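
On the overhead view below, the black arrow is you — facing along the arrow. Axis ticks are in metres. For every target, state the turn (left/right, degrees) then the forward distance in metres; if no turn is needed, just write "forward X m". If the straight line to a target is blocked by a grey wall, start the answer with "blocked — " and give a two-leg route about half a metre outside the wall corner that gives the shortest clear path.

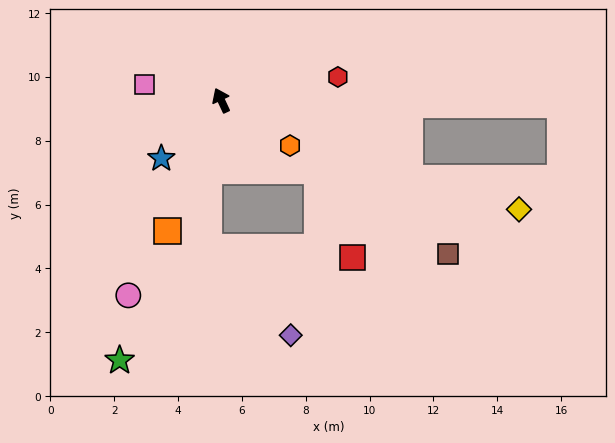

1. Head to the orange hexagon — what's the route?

turn right 148°, forward 2.6 m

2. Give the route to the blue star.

turn left 109°, forward 2.6 m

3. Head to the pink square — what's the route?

turn left 53°, forward 2.4 m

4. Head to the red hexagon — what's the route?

turn right 104°, forward 3.7 m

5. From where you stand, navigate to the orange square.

turn left 133°, forward 4.4 m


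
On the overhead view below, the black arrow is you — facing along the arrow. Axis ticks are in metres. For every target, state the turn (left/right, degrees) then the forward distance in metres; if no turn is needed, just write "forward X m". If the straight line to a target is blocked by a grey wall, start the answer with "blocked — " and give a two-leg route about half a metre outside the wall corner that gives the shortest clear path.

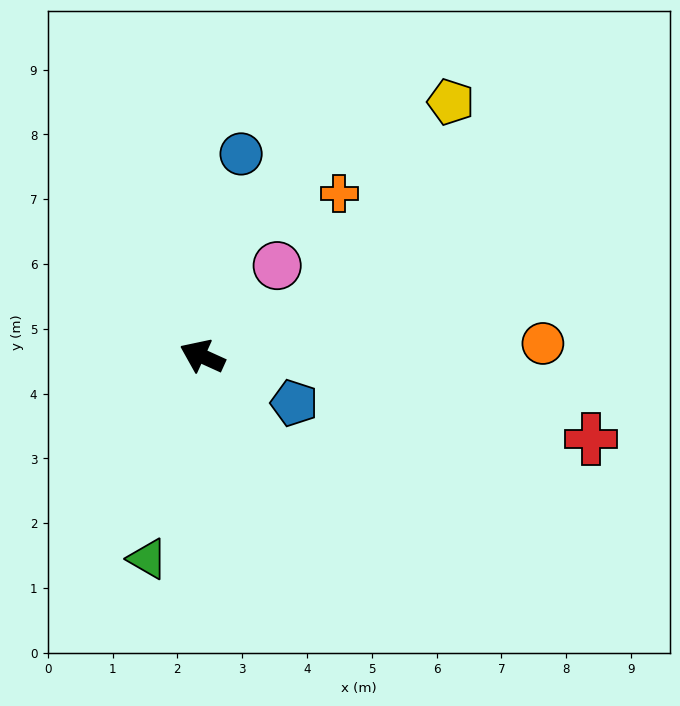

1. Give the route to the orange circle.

turn right 153°, forward 5.3 m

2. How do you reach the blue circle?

turn right 76°, forward 3.2 m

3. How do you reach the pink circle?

turn right 105°, forward 1.8 m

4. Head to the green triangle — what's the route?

turn left 99°, forward 3.2 m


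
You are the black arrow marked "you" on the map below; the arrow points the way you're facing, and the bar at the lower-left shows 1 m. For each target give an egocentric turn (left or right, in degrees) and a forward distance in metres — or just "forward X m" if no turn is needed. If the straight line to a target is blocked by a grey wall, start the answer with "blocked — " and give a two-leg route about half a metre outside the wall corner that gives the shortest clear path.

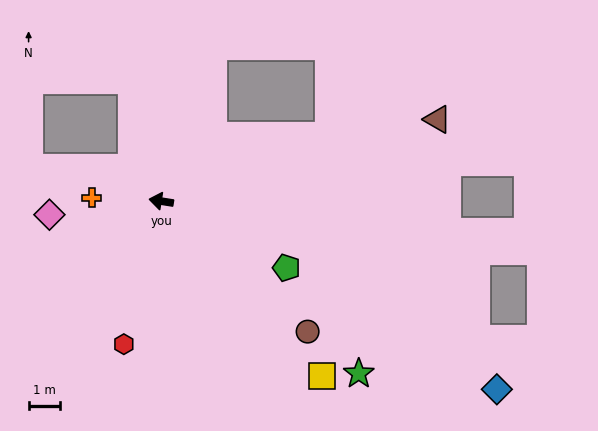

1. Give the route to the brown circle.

turn left 147°, forward 6.2 m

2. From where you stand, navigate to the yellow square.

turn left 142°, forward 7.5 m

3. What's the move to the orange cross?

turn left 6°, forward 2.2 m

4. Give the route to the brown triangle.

turn right 154°, forward 9.0 m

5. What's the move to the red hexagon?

turn left 84°, forward 4.6 m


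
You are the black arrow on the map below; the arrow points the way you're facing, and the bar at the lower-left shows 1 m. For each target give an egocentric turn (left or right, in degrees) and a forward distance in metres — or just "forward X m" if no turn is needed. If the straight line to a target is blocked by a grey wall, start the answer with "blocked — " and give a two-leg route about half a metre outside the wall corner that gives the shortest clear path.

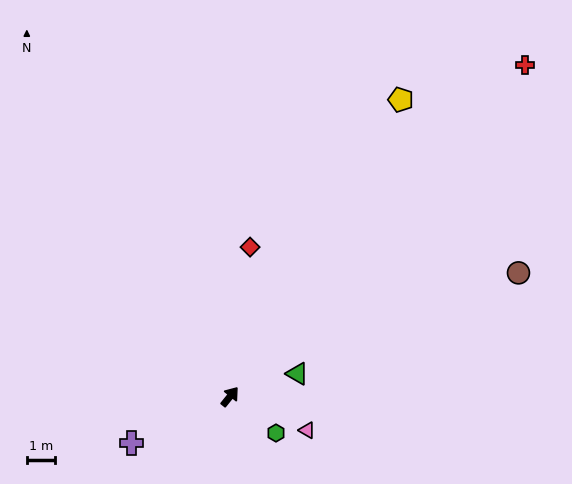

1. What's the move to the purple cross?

turn left 154°, forward 3.9 m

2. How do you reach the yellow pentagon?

turn left 9°, forward 12.3 m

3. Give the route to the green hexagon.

turn right 90°, forward 2.1 m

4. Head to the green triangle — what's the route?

turn right 32°, forward 2.5 m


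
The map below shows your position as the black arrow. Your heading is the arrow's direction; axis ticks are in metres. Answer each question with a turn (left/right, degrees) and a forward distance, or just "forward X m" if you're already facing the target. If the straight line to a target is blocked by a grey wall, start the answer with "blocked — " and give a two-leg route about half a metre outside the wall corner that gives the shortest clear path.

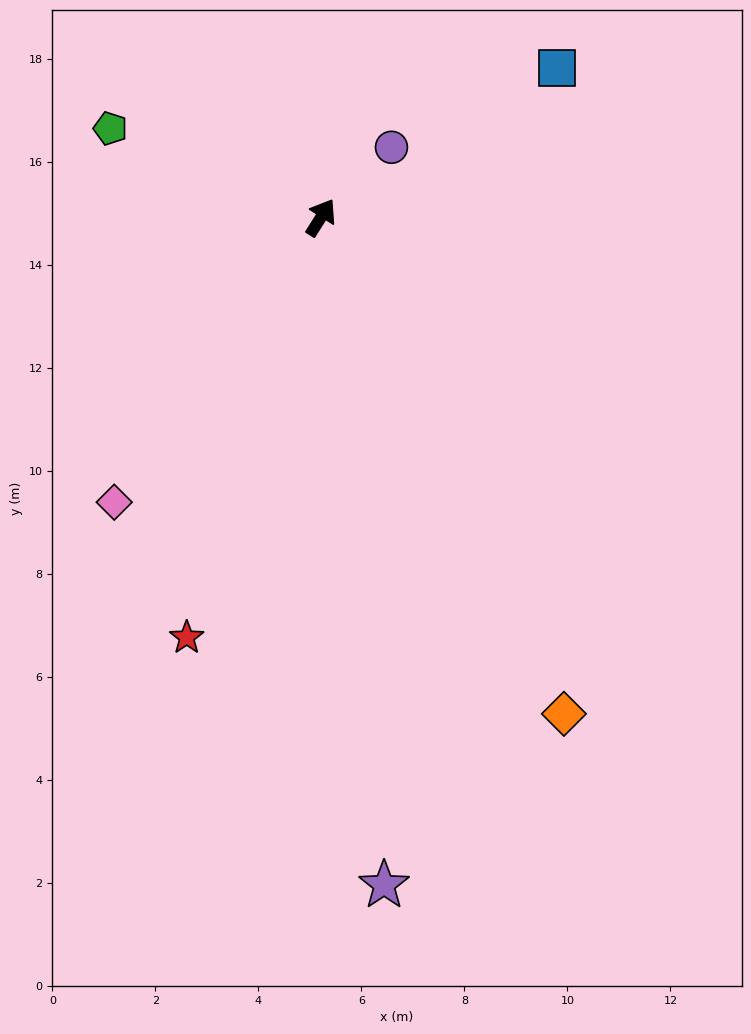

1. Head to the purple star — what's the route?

turn right 142°, forward 13.0 m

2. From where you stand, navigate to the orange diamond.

turn right 122°, forward 10.7 m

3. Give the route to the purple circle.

turn right 13°, forward 1.9 m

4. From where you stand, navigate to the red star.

turn right 165°, forward 8.6 m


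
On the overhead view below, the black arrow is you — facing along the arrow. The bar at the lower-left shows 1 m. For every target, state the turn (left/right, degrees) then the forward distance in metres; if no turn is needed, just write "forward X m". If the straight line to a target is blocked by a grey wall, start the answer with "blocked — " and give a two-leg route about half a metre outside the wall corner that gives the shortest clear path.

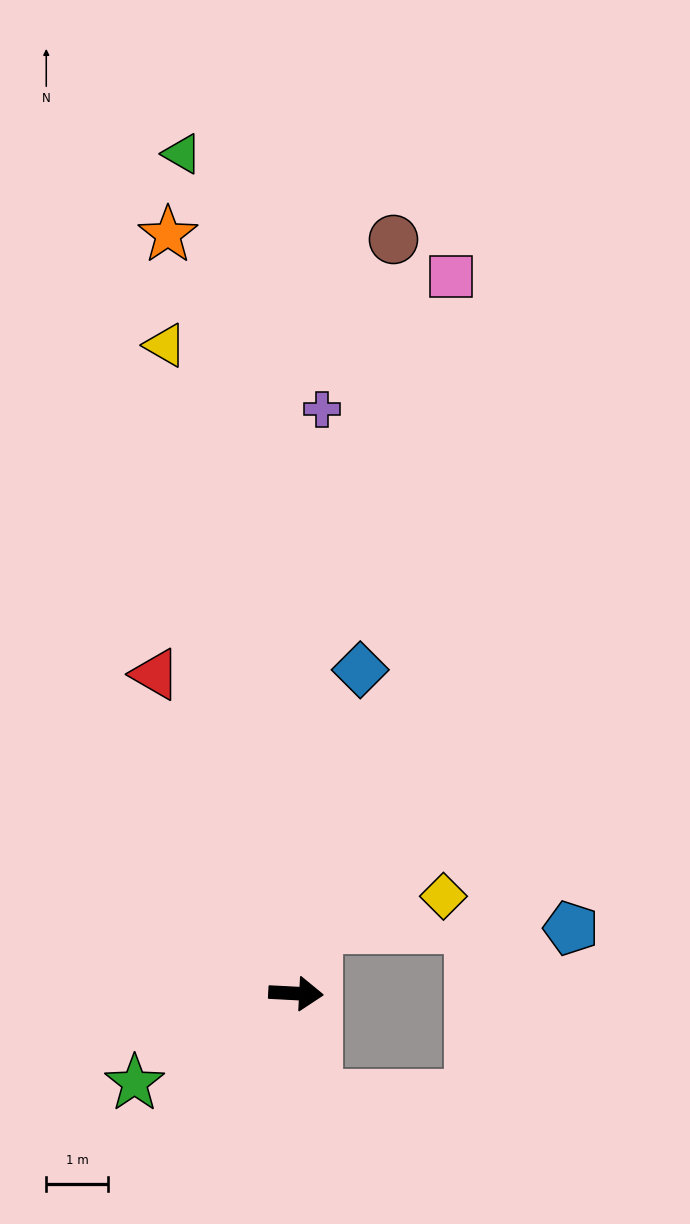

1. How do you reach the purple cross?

turn left 90°, forward 9.5 m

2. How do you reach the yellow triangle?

turn left 104°, forward 10.8 m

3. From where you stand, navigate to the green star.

turn right 148°, forward 3.0 m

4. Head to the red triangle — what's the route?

turn left 117°, forward 5.7 m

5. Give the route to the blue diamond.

turn left 82°, forward 5.4 m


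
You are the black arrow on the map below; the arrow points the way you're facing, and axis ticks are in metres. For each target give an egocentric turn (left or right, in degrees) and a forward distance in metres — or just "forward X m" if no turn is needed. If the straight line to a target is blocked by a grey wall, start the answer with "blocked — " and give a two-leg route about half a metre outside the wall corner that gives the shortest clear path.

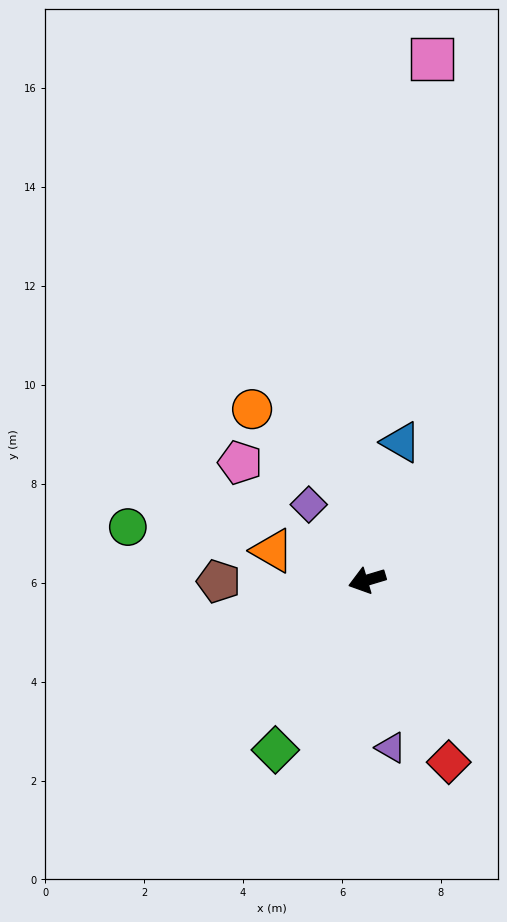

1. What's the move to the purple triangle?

turn left 81°, forward 3.4 m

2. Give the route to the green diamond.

turn left 45°, forward 3.9 m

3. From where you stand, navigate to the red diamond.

turn left 98°, forward 4.0 m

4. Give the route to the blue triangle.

turn right 120°, forward 2.9 m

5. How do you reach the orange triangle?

turn right 34°, forward 2.0 m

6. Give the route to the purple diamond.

turn right 69°, forward 1.9 m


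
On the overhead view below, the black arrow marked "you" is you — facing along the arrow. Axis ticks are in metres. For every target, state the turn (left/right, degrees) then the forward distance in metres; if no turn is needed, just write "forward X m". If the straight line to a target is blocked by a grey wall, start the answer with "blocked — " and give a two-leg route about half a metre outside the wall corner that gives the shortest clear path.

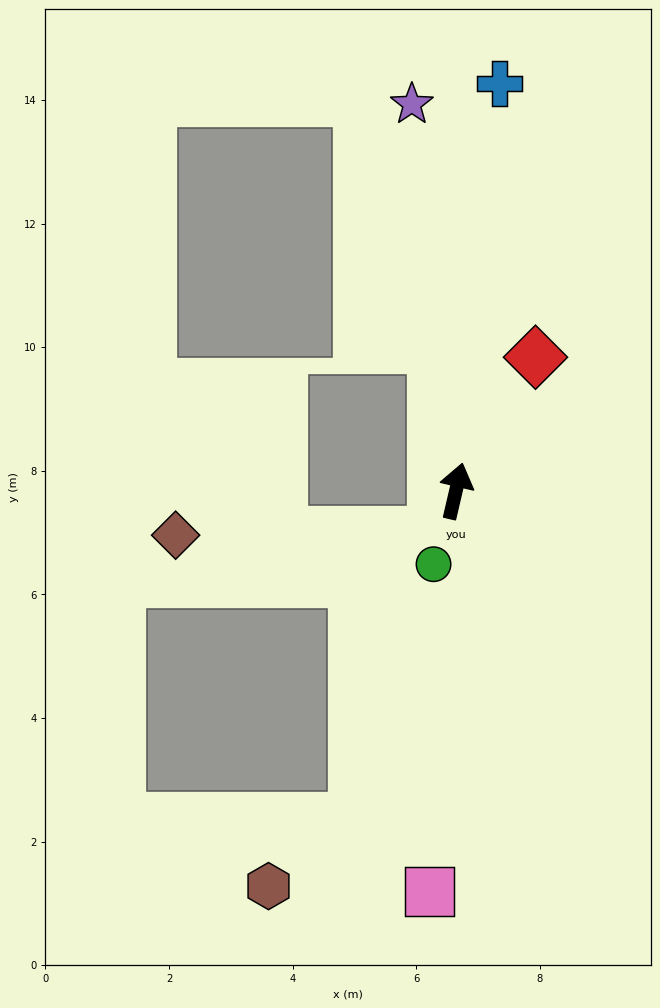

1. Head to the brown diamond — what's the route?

blocked — turn left 165°, forward 0.8 m, then turn right 61°, forward 4.2 m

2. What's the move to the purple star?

turn left 20°, forward 6.3 m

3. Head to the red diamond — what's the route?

turn right 18°, forward 2.5 m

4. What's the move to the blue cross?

turn left 7°, forward 6.6 m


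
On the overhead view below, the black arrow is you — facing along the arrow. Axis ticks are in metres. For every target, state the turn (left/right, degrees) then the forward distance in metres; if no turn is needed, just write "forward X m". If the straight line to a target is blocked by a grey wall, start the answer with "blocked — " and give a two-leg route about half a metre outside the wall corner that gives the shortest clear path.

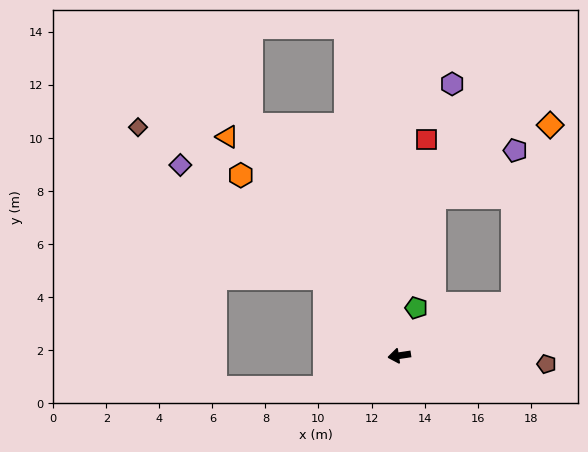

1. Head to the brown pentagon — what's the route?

turn left 168°, forward 5.6 m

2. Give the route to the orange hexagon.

turn right 57°, forward 9.1 m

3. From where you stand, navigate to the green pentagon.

turn right 118°, forward 1.9 m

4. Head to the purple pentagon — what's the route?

blocked — turn right 163°, forward 4.7 m, then turn left 63°, forward 5.8 m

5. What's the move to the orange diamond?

blocked — turn right 163°, forward 4.7 m, then turn left 52°, forward 6.9 m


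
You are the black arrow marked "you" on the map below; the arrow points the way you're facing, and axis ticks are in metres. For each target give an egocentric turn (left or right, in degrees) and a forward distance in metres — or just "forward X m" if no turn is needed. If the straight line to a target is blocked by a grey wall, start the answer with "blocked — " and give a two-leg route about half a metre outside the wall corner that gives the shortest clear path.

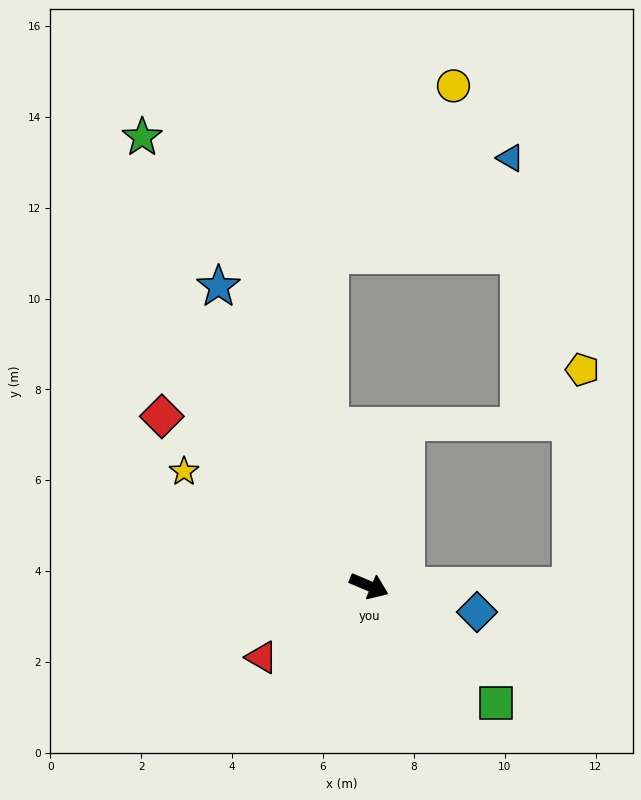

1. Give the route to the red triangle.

turn right 123°, forward 2.8 m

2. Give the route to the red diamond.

turn left 164°, forward 5.9 m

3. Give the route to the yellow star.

turn left 171°, forward 4.8 m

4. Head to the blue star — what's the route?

turn left 140°, forward 7.4 m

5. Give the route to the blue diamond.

turn left 9°, forward 2.4 m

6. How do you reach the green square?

turn right 20°, forward 3.8 m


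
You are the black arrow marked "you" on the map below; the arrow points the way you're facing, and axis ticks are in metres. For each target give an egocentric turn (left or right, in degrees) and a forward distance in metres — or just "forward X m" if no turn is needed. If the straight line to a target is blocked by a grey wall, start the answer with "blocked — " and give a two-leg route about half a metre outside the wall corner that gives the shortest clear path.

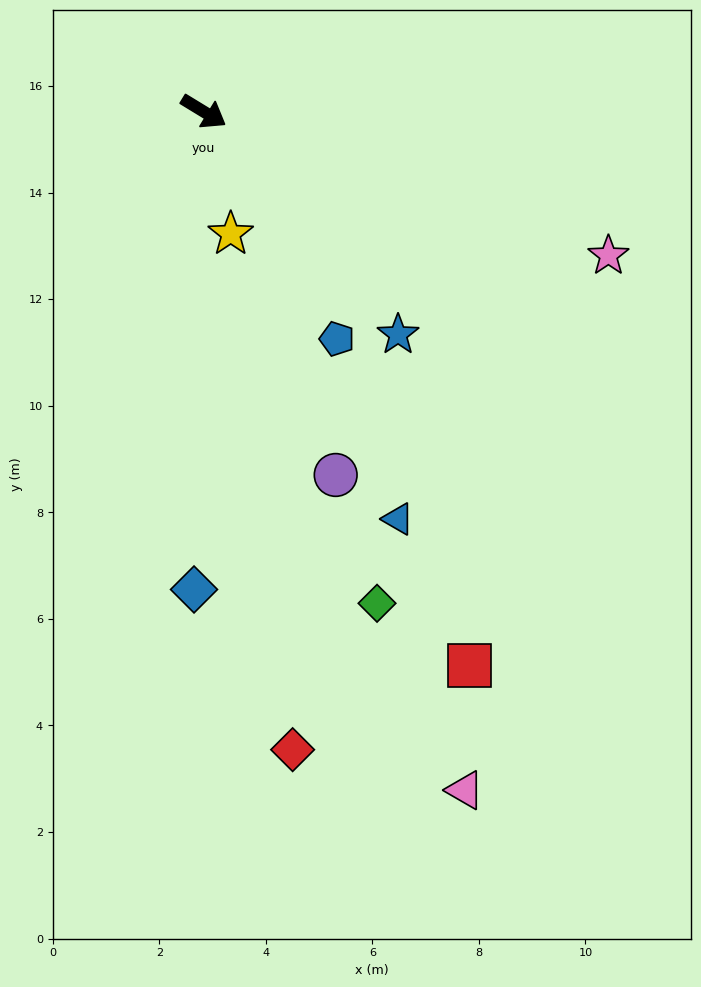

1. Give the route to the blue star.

turn right 18°, forward 5.6 m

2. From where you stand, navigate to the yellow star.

turn right 46°, forward 2.4 m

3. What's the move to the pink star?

turn left 12°, forward 8.1 m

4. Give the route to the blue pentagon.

turn right 28°, forward 4.9 m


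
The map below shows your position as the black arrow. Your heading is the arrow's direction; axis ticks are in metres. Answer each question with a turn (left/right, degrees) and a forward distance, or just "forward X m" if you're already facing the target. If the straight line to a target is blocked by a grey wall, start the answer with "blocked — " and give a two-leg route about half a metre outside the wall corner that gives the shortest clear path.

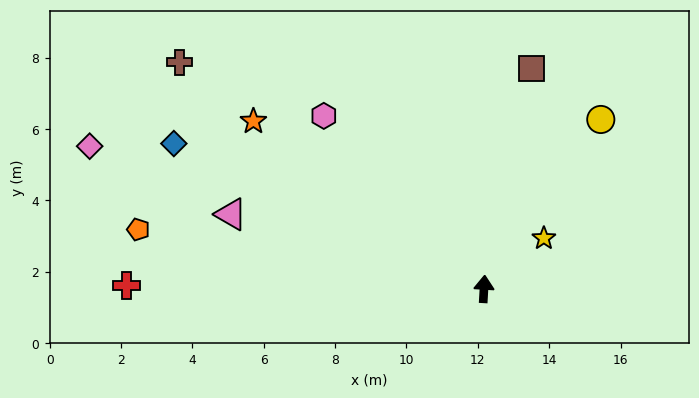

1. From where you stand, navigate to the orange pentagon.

turn left 84°, forward 9.8 m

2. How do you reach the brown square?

turn right 9°, forward 6.3 m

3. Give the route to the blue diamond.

turn left 68°, forward 9.6 m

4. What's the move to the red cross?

turn left 93°, forward 10.0 m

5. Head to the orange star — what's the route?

turn left 57°, forward 8.0 m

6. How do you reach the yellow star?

turn right 47°, forward 2.2 m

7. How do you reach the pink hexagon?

turn left 46°, forward 6.6 m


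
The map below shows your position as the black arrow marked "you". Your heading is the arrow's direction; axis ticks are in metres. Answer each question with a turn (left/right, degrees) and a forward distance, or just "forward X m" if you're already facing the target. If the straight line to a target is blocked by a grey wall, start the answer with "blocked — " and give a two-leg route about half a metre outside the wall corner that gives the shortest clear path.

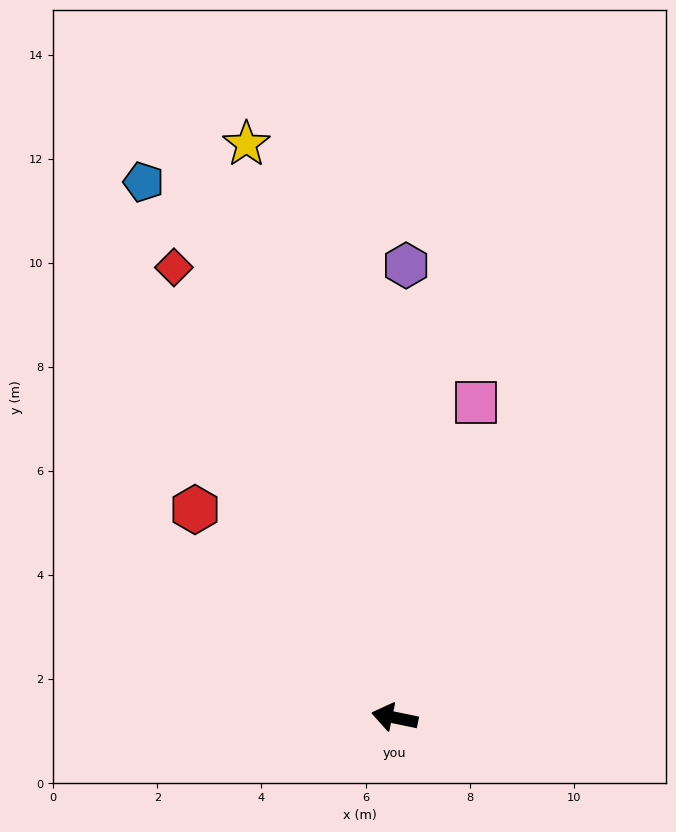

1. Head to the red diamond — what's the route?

turn right 52°, forward 9.6 m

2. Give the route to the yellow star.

turn right 64°, forward 11.4 m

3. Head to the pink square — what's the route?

turn right 93°, forward 6.2 m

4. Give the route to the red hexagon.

turn right 35°, forward 5.5 m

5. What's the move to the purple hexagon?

turn right 80°, forward 8.7 m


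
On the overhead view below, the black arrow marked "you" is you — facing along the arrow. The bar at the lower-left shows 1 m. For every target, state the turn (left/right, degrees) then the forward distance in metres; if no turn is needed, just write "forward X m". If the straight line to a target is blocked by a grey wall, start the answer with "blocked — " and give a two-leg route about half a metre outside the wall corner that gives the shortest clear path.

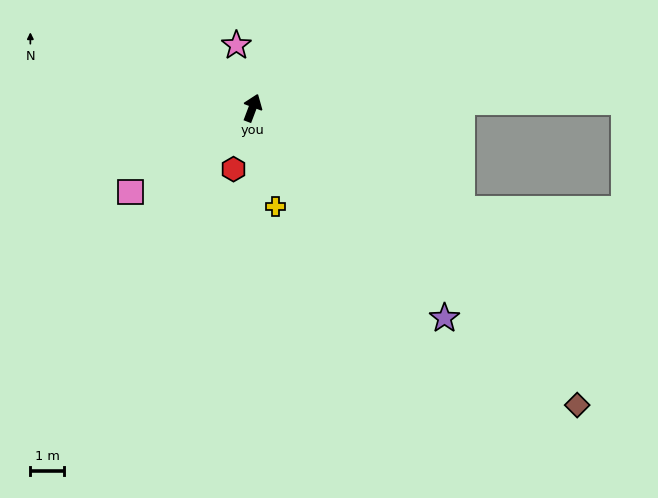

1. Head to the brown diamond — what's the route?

turn right 112°, forward 13.2 m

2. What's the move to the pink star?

turn left 35°, forward 1.9 m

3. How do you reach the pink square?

turn left 145°, forward 4.4 m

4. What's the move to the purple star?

turn right 117°, forward 8.5 m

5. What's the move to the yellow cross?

turn right 146°, forward 3.0 m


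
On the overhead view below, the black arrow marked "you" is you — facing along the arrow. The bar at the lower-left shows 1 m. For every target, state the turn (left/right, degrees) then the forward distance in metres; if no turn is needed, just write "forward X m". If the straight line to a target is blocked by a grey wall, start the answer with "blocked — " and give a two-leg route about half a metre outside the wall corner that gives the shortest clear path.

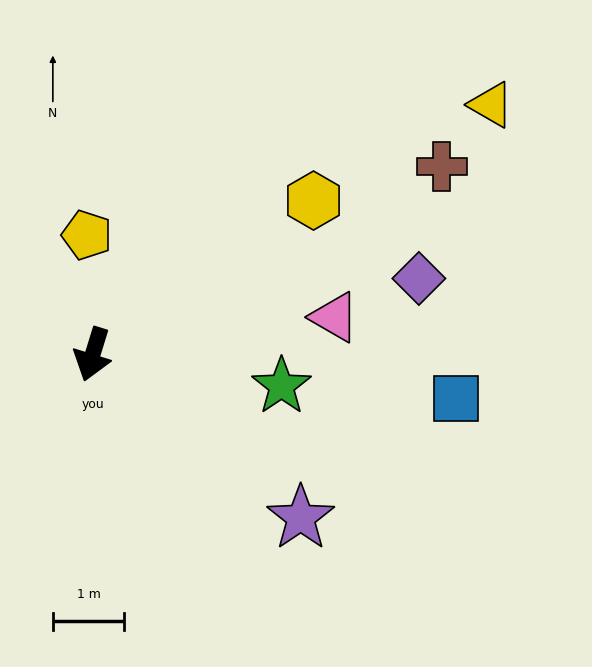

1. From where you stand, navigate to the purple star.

turn left 69°, forward 3.7 m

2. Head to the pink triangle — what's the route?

turn left 116°, forward 3.4 m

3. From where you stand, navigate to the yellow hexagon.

turn left 142°, forward 3.8 m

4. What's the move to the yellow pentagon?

turn right 160°, forward 1.7 m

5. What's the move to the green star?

turn left 98°, forward 2.7 m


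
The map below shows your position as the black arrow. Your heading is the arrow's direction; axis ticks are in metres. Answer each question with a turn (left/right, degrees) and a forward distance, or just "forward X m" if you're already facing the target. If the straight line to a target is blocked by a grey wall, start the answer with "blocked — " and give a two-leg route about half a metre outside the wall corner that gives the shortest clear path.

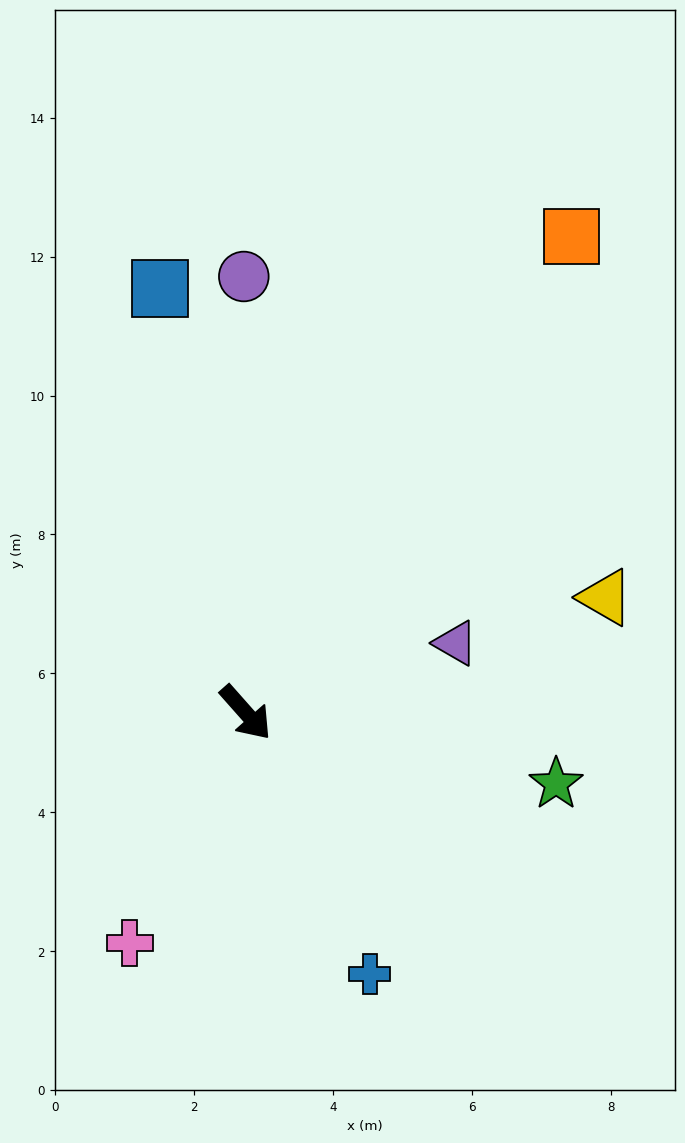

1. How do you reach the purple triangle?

turn left 67°, forward 3.2 m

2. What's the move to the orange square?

turn left 104°, forward 8.3 m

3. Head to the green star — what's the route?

turn left 36°, forward 4.6 m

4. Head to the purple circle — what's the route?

turn left 139°, forward 6.3 m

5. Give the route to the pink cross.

turn right 68°, forward 3.7 m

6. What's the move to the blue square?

turn left 150°, forward 6.2 m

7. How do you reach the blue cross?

turn right 16°, forward 4.2 m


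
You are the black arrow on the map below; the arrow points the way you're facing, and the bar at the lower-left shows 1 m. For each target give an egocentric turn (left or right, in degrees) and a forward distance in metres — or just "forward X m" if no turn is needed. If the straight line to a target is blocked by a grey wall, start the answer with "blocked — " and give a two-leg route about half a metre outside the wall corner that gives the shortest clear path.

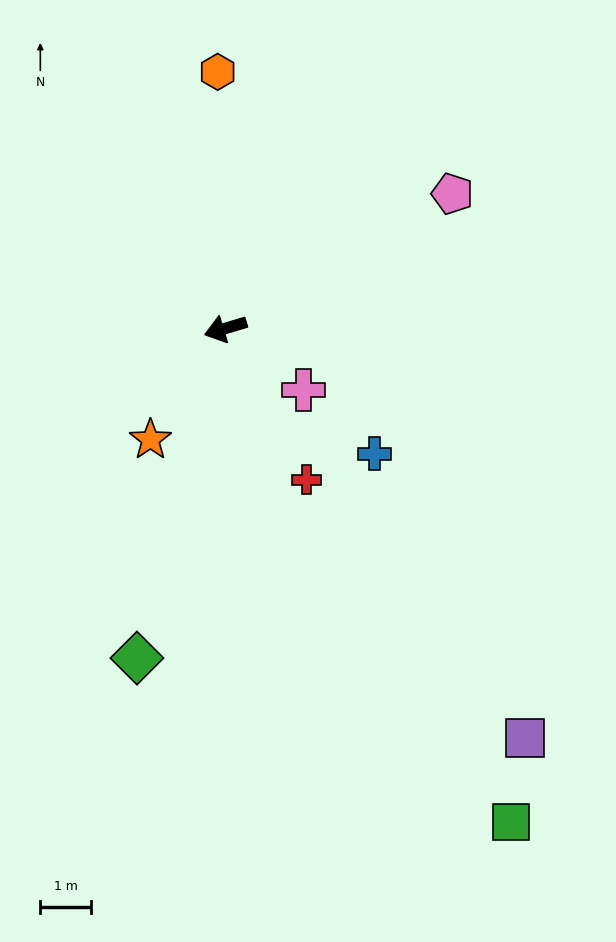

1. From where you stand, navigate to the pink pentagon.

turn right 166°, forward 5.2 m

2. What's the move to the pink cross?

turn left 125°, forward 2.0 m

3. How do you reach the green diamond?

turn left 58°, forward 6.7 m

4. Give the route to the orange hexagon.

turn right 105°, forward 5.1 m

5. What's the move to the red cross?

turn left 101°, forward 3.4 m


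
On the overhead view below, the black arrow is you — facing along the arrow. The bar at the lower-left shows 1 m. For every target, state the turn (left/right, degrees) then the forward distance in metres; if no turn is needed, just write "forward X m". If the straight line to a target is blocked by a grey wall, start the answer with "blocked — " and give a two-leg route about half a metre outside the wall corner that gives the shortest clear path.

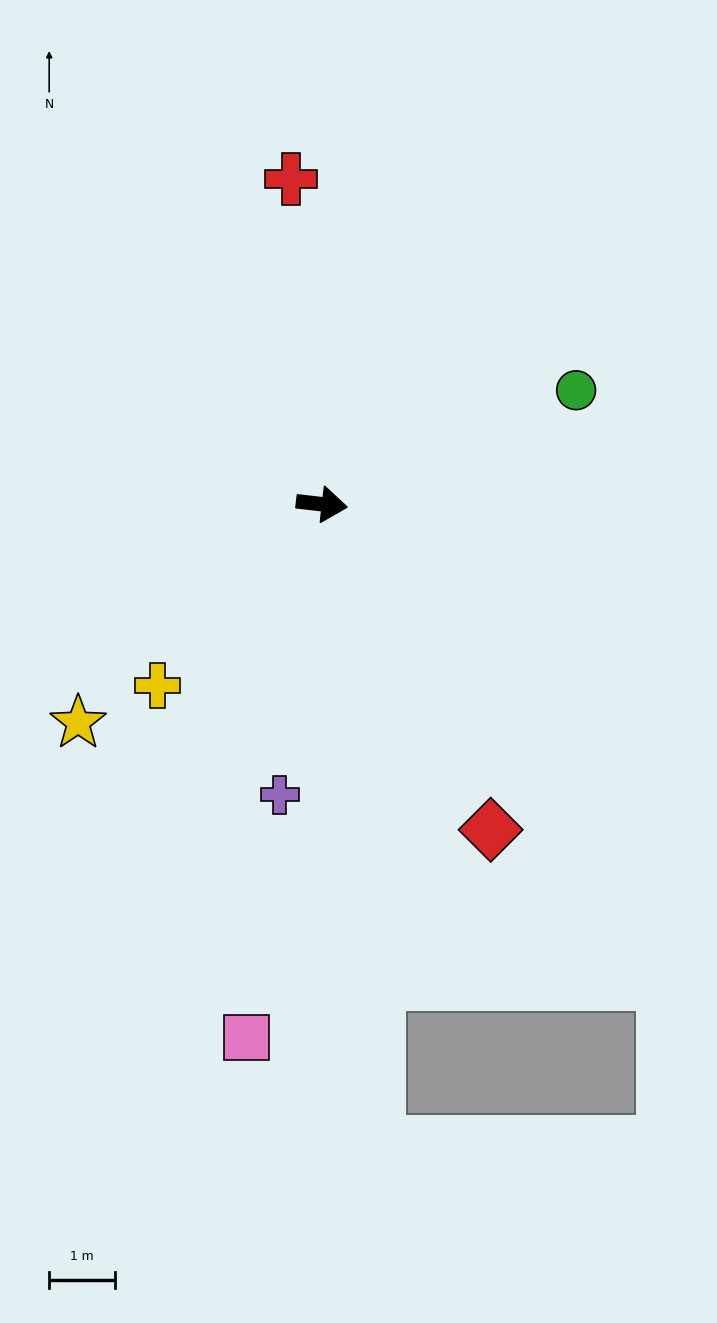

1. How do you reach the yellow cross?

turn right 126°, forward 3.7 m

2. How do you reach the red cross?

turn left 102°, forward 5.0 m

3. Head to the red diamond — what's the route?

turn right 56°, forward 5.6 m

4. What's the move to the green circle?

turn left 31°, forward 4.2 m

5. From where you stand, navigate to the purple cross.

turn right 92°, forward 4.5 m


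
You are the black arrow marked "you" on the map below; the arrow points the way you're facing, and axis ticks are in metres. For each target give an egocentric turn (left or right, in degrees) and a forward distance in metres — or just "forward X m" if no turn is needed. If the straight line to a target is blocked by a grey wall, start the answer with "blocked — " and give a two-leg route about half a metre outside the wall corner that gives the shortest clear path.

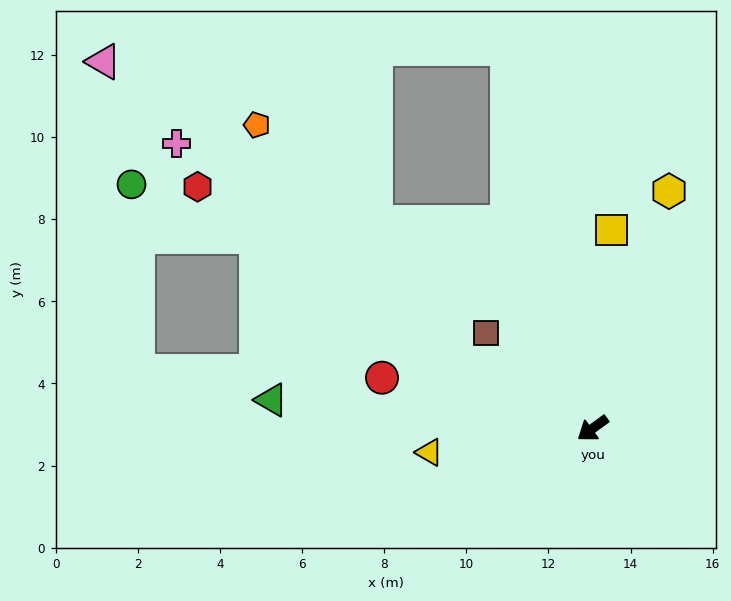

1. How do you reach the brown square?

turn right 78°, forward 3.5 m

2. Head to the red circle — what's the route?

turn right 49°, forward 5.3 m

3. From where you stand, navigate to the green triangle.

turn right 41°, forward 7.9 m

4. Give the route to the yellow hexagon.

turn right 144°, forward 6.1 m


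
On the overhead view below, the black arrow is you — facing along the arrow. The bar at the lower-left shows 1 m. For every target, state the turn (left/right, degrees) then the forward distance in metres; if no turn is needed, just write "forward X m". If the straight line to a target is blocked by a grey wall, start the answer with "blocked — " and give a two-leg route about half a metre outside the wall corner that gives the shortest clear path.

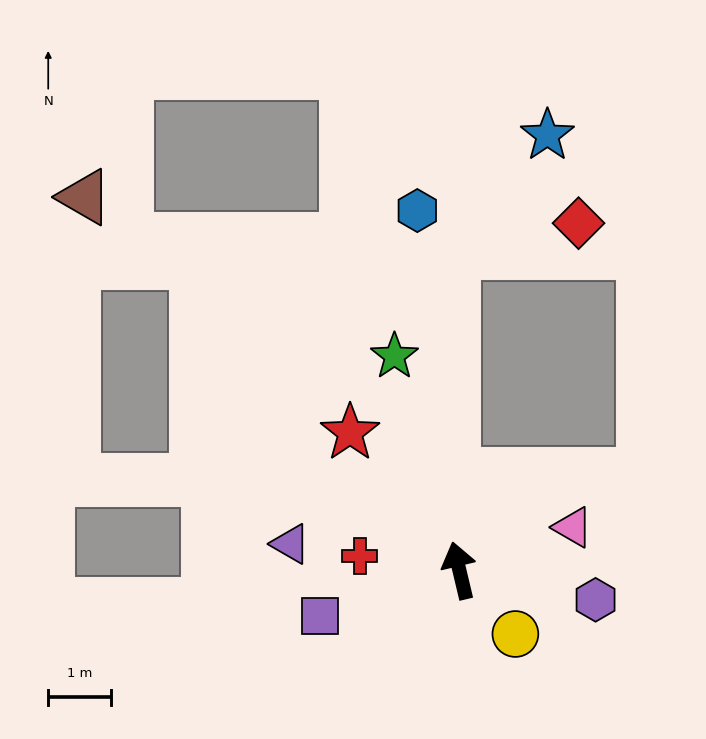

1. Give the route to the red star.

turn left 25°, forward 2.8 m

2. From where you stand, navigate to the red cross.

turn left 68°, forward 1.6 m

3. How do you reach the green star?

turn left 3°, forward 3.6 m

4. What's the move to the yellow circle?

turn right 152°, forward 1.3 m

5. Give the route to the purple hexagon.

turn right 116°, forward 2.2 m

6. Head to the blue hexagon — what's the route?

turn right 7°, forward 5.8 m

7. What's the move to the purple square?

turn left 95°, forward 2.3 m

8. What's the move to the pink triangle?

turn right 83°, forward 1.9 m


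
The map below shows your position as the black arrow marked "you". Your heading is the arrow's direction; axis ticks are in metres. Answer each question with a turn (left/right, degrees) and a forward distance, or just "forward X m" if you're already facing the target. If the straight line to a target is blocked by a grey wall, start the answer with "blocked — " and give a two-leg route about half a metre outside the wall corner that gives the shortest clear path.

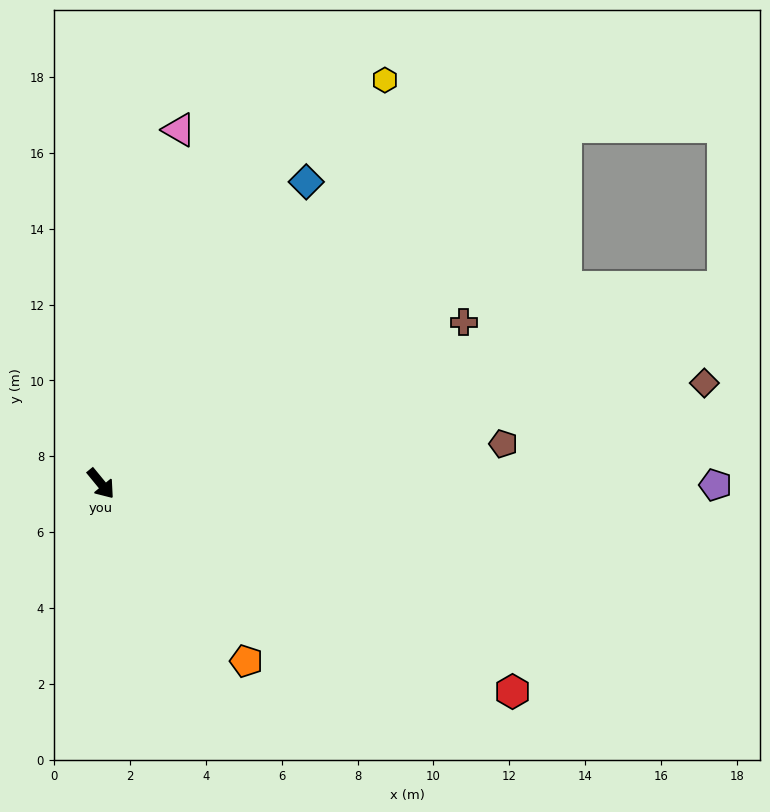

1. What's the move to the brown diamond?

turn left 60°, forward 16.1 m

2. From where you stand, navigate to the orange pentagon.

forward 6.0 m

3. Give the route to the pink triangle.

turn left 128°, forward 9.6 m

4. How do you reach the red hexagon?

turn left 24°, forward 12.2 m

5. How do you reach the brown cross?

turn left 75°, forward 10.5 m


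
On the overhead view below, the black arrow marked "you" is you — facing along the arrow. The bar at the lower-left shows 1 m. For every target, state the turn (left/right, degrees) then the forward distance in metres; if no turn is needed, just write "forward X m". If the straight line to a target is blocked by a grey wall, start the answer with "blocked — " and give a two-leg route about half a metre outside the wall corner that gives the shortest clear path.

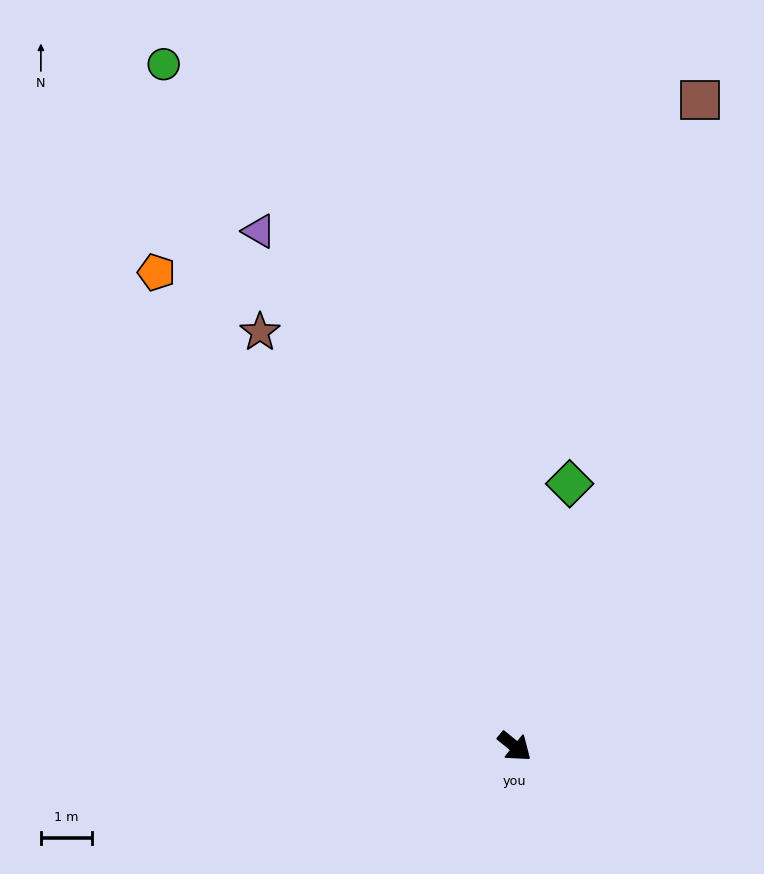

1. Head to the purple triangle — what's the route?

turn left 155°, forward 11.2 m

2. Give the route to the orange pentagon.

turn left 166°, forward 11.6 m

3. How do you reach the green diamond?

turn left 117°, forward 5.2 m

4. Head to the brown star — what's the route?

turn left 161°, forward 9.5 m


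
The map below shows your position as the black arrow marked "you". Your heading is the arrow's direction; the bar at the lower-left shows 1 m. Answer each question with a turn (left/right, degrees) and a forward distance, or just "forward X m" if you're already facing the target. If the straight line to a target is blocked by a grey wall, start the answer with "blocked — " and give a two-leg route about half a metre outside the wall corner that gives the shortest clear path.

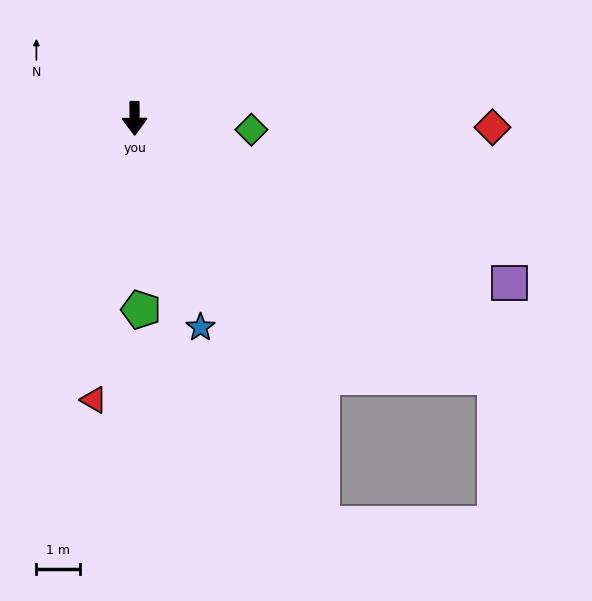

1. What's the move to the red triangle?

turn right 9°, forward 6.5 m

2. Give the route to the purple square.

turn left 66°, forward 9.3 m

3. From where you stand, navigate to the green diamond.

turn left 84°, forward 2.7 m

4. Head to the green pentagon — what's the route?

forward 4.4 m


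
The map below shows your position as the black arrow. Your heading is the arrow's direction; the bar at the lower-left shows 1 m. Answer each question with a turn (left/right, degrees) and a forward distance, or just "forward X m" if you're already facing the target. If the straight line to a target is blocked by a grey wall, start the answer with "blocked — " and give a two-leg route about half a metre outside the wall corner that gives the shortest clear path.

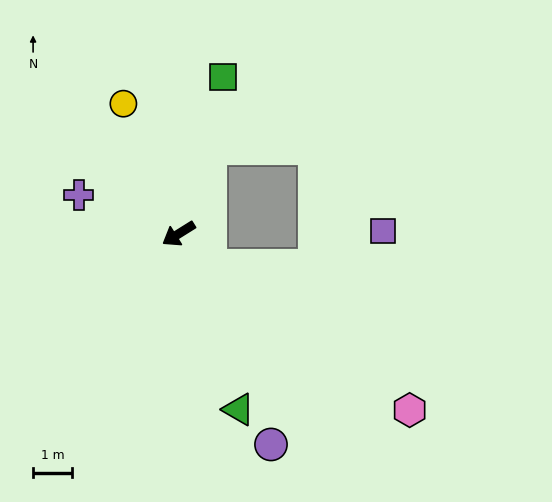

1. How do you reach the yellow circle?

turn right 99°, forward 3.6 m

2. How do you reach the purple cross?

turn right 53°, forward 2.8 m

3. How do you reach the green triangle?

turn left 77°, forward 4.8 m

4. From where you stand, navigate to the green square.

turn right 138°, forward 4.2 m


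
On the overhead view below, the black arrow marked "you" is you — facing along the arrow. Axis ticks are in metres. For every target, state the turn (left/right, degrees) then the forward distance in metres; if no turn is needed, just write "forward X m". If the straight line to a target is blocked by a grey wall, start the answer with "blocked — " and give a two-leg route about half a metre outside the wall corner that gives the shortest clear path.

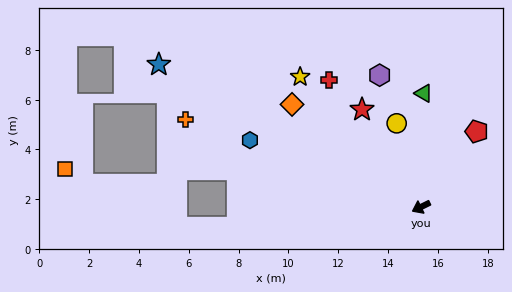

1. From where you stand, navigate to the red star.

turn right 85°, forward 4.6 m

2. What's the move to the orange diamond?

turn right 65°, forward 6.6 m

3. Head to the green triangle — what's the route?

turn right 118°, forward 4.6 m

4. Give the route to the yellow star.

turn right 73°, forward 7.1 m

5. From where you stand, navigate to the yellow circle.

turn right 100°, forward 3.5 m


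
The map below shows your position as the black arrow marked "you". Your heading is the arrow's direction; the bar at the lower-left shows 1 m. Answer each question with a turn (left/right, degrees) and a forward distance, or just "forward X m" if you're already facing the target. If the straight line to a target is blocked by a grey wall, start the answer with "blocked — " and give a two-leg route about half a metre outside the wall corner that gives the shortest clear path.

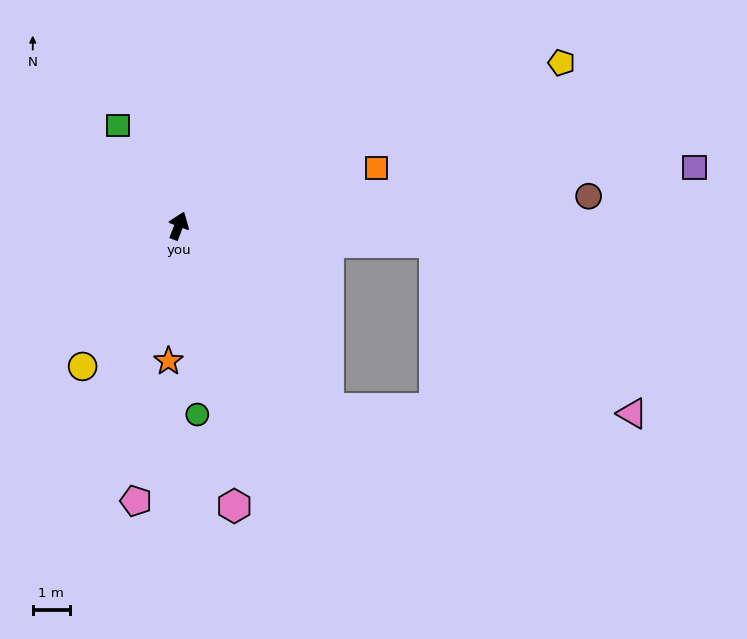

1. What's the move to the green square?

turn left 52°, forward 3.2 m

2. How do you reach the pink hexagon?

turn right 148°, forward 7.8 m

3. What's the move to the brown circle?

turn right 65°, forward 11.2 m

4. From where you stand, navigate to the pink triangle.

blocked — turn right 73°, forward 7.0 m, then turn right 37°, forward 7.1 m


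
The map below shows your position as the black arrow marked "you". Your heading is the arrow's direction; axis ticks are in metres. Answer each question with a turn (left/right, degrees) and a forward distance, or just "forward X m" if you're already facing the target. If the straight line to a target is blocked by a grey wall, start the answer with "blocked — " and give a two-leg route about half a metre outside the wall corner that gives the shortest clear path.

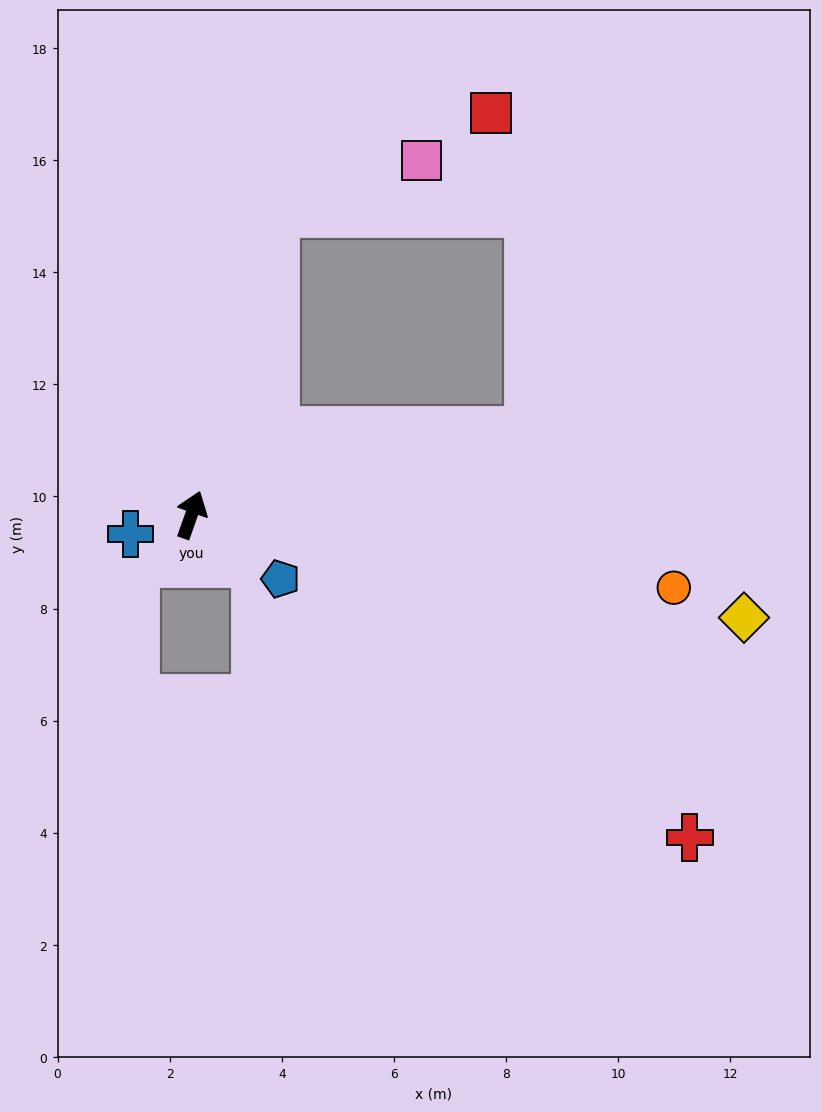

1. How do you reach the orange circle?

turn right 79°, forward 8.7 m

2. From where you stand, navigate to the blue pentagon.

turn right 106°, forward 2.0 m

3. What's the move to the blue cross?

turn left 127°, forward 1.1 m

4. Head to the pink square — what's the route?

blocked — turn left 4°, forward 5.6 m, then turn right 55°, forward 2.8 m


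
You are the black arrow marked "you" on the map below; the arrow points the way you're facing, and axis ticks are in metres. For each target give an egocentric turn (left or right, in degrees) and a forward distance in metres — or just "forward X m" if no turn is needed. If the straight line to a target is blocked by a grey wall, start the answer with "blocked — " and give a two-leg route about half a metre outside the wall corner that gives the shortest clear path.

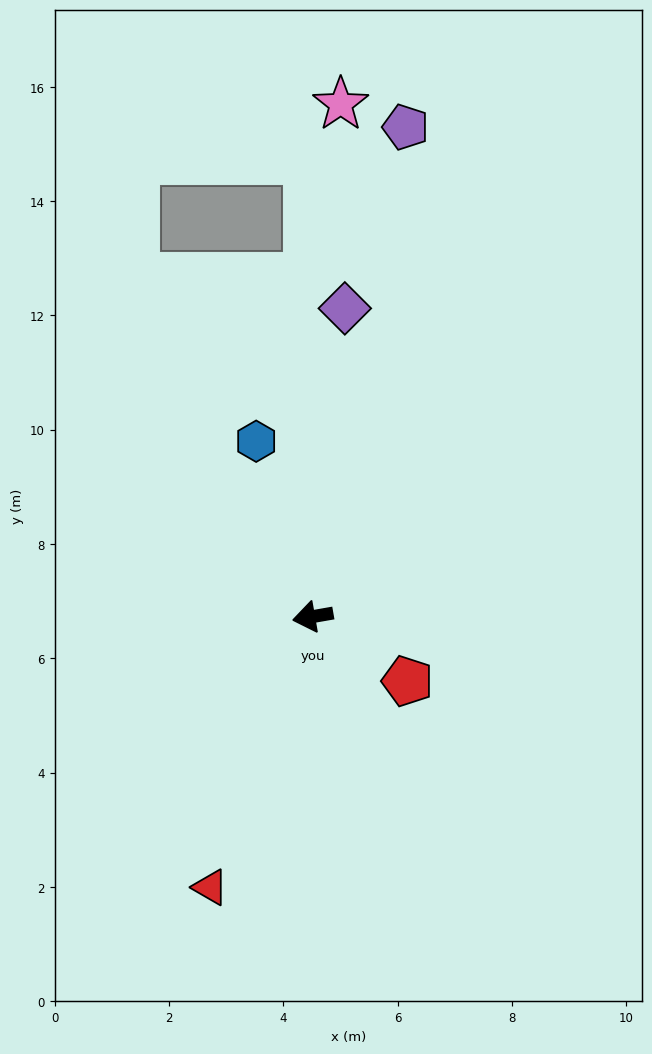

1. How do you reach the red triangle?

turn left 59°, forward 5.1 m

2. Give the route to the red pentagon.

turn left 136°, forward 2.0 m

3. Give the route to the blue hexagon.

turn right 82°, forward 3.2 m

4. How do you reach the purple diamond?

turn right 106°, forward 5.4 m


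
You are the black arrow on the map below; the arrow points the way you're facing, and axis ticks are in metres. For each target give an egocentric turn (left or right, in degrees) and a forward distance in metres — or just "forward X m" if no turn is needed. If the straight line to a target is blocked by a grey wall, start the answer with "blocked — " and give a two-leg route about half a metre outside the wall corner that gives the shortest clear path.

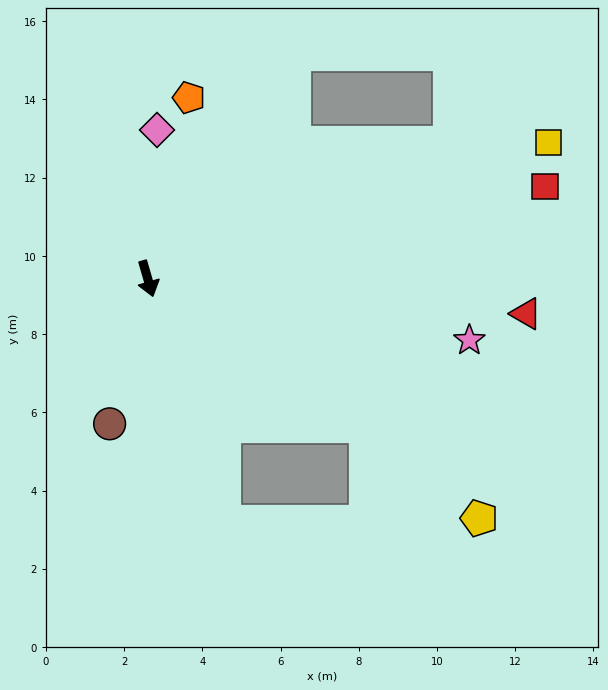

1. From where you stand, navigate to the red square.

turn left 87°, forward 10.4 m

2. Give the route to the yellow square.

turn left 93°, forward 10.8 m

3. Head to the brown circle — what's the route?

turn right 31°, forward 3.8 m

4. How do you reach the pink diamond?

turn left 160°, forward 3.8 m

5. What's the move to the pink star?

turn left 63°, forward 8.4 m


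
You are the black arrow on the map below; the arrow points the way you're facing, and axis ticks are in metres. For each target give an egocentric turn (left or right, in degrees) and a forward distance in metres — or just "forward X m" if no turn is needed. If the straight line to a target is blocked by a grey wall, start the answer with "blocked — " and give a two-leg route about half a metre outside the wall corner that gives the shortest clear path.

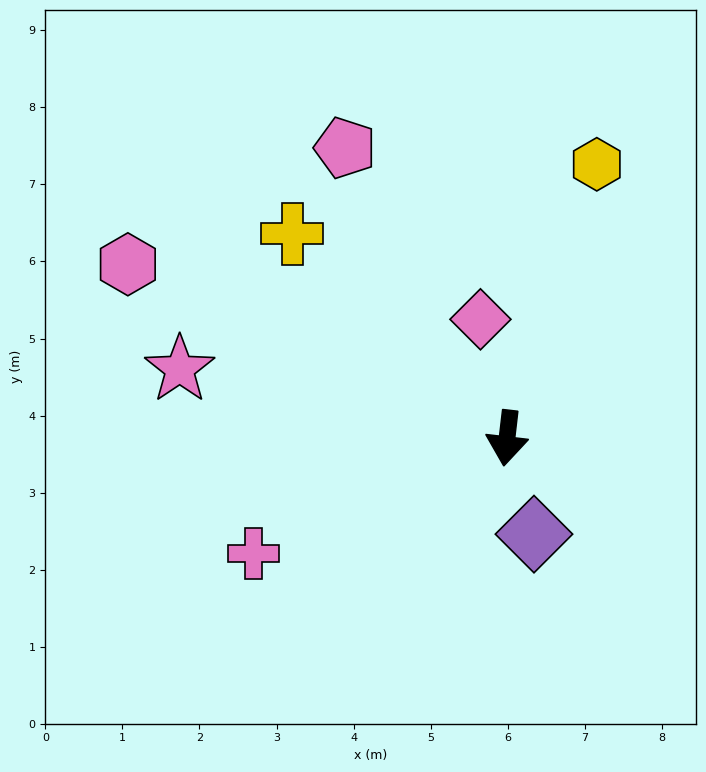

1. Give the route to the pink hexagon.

turn right 108°, forward 5.4 m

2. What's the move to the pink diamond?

turn right 161°, forward 1.6 m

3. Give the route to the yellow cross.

turn right 127°, forward 3.8 m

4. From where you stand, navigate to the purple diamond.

turn left 22°, forward 1.3 m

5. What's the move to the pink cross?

turn right 59°, forward 3.6 m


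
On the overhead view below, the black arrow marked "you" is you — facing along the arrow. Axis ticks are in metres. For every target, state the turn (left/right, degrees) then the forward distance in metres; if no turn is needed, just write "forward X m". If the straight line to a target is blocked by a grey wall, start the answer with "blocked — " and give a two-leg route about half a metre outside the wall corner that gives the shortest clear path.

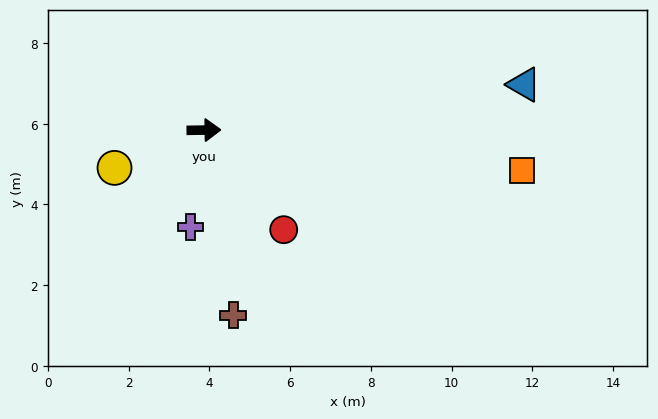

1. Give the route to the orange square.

turn right 8°, forward 7.9 m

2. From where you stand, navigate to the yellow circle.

turn right 158°, forward 2.4 m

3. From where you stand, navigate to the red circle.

turn right 52°, forward 3.2 m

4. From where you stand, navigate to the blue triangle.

turn left 7°, forward 8.0 m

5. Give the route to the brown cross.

turn right 82°, forward 4.6 m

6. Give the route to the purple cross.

turn right 99°, forward 2.4 m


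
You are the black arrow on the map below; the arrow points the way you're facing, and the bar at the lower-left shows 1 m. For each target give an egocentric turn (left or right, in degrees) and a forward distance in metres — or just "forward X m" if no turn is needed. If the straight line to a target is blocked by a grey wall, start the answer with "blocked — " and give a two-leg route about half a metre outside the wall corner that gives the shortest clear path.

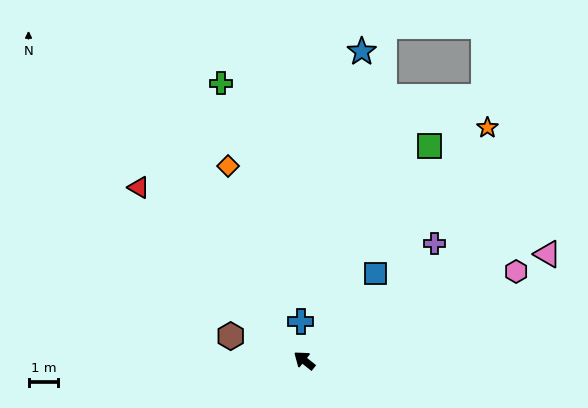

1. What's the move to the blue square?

turn right 91°, forward 3.8 m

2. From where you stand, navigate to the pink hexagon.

turn right 119°, forward 7.7 m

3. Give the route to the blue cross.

turn right 47°, forward 1.3 m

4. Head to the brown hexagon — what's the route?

turn left 20°, forward 2.6 m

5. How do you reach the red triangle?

turn right 8°, forward 8.0 m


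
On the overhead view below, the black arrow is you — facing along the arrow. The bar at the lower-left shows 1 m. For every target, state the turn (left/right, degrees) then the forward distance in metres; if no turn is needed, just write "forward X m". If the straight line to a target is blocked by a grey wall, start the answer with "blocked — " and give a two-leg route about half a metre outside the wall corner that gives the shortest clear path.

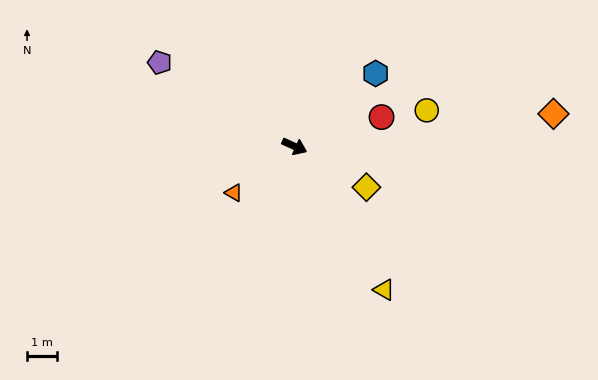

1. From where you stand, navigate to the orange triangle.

turn right 118°, forward 2.6 m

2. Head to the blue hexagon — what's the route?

turn left 66°, forward 3.6 m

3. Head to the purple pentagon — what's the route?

turn left 172°, forward 5.3 m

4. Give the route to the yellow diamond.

turn right 5°, forward 2.8 m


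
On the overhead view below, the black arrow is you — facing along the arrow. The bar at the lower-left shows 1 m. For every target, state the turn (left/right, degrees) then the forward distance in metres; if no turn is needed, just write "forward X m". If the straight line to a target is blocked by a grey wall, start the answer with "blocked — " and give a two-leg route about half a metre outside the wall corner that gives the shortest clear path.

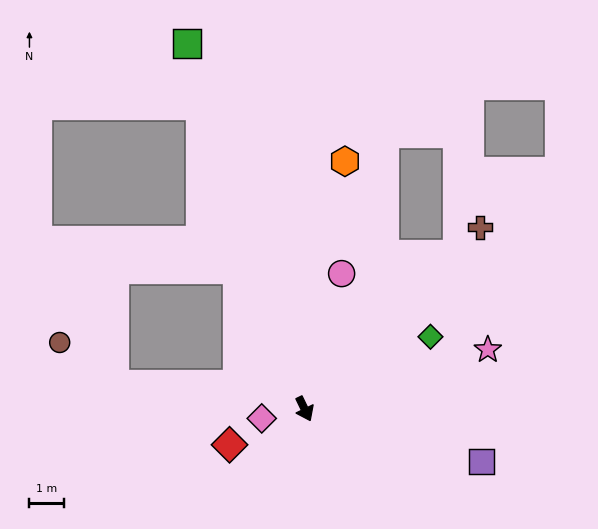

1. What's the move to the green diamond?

turn left 94°, forward 4.2 m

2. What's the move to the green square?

turn left 172°, forward 11.2 m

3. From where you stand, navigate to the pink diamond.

turn right 103°, forward 1.3 m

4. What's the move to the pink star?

turn left 82°, forward 5.6 m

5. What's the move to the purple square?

turn left 48°, forward 5.4 m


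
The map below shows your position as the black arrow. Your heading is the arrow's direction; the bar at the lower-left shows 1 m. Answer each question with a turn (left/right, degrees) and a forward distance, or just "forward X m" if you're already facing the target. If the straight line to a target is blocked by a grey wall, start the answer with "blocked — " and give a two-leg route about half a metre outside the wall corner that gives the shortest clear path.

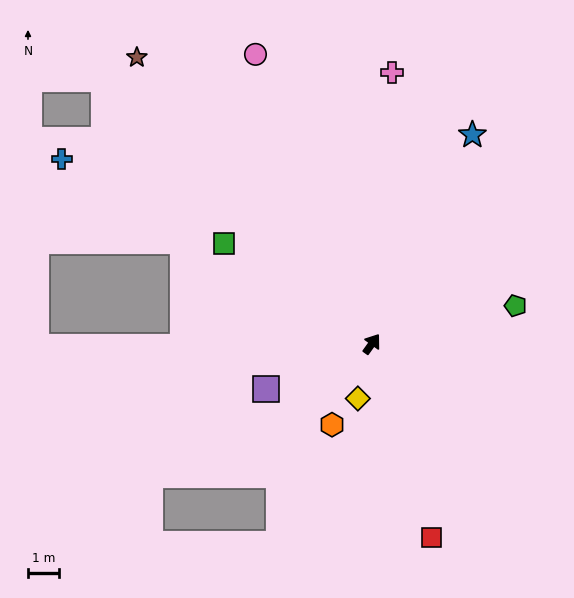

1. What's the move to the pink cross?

turn left 31°, forward 8.9 m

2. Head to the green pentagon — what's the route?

turn right 39°, forward 4.9 m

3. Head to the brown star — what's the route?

turn left 75°, forward 12.1 m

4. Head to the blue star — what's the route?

turn left 10°, forward 7.6 m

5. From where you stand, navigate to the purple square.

turn left 149°, forward 3.8 m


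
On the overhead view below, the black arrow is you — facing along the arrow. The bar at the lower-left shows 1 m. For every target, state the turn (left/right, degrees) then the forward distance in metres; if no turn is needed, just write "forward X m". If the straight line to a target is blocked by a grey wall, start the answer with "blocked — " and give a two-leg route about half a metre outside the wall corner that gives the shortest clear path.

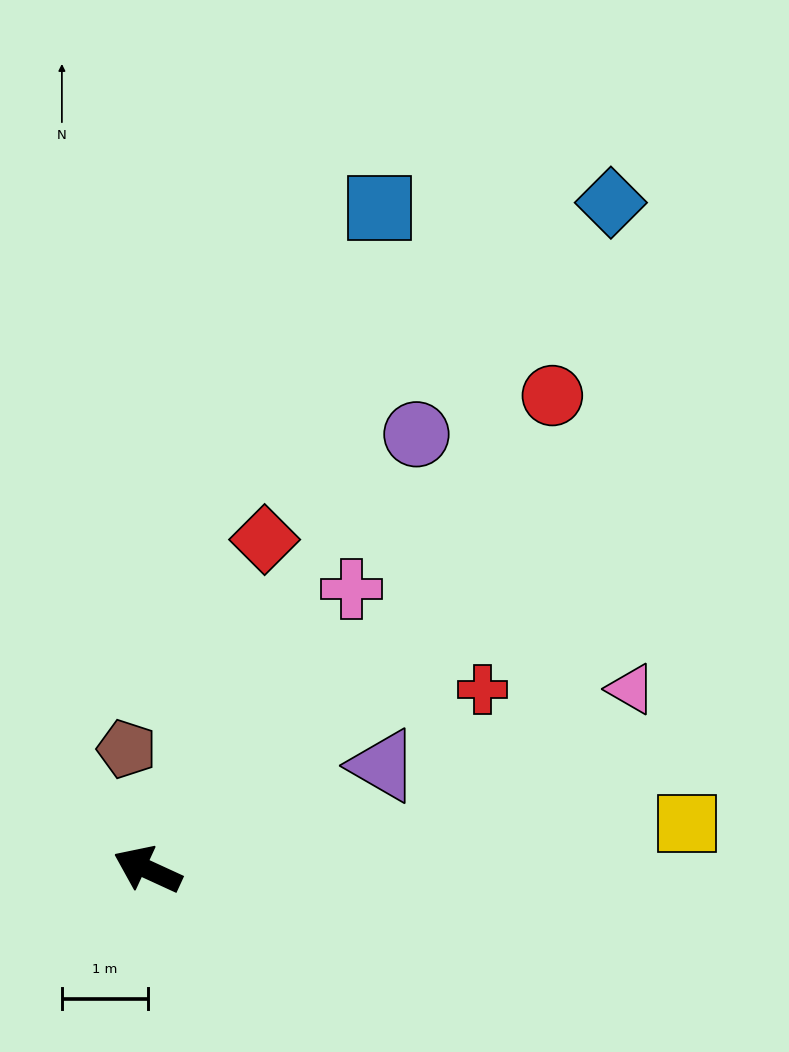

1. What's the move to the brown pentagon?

turn right 56°, forward 1.4 m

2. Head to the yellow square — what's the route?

turn right 150°, forward 6.3 m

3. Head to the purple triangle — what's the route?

turn right 132°, forward 3.0 m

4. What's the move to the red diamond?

turn right 85°, forward 4.1 m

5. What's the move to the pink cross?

turn right 101°, forward 4.1 m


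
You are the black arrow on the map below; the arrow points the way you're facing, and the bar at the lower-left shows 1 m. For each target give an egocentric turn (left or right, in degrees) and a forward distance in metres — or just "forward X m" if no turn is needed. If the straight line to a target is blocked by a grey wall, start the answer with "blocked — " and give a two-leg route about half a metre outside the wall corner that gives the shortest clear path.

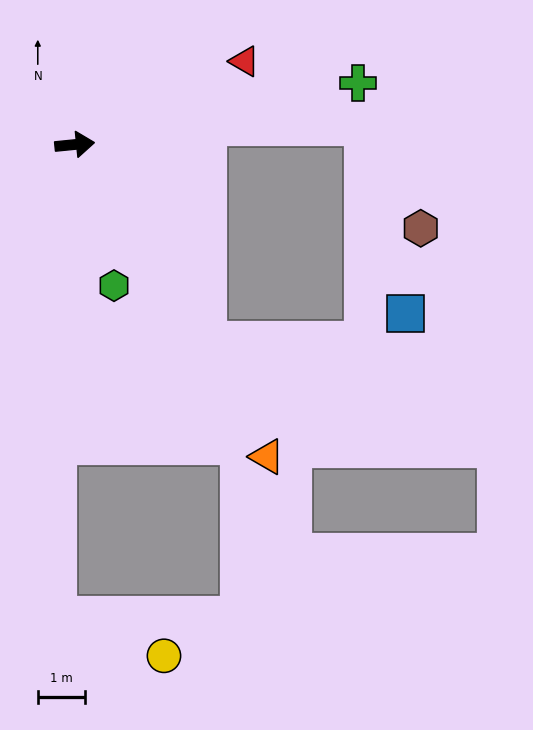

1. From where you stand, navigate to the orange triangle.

turn right 64°, forward 7.8 m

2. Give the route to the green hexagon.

turn right 80°, forward 3.1 m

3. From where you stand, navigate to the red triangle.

turn left 20°, forward 4.0 m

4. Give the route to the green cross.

turn left 7°, forward 6.1 m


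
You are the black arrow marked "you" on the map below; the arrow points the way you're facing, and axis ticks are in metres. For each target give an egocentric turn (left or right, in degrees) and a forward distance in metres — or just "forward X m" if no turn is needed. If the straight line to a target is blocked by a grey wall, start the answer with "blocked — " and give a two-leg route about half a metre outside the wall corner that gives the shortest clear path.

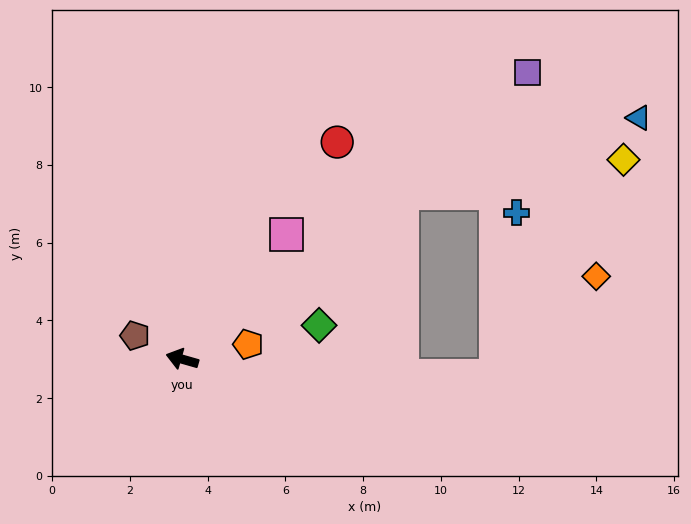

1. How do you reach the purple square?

turn right 124°, forward 11.5 m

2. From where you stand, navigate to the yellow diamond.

blocked — turn right 127°, forward 7.1 m, then turn right 28°, forward 5.7 m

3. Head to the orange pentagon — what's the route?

turn right 151°, forward 1.7 m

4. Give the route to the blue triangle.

blocked — turn right 127°, forward 7.1 m, then turn right 19°, forward 6.4 m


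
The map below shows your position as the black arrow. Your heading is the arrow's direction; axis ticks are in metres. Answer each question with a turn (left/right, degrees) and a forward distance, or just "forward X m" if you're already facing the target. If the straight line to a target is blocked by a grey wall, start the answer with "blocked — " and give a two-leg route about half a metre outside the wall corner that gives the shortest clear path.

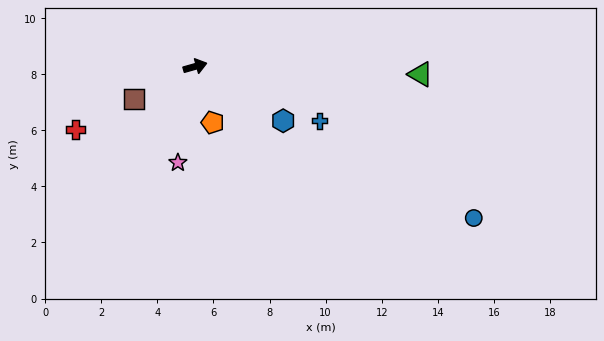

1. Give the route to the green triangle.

turn right 18°, forward 8.0 m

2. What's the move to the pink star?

turn right 116°, forward 3.5 m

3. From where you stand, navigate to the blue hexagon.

turn right 47°, forward 3.7 m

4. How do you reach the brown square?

turn right 168°, forward 2.5 m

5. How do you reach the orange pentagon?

turn right 88°, forward 2.1 m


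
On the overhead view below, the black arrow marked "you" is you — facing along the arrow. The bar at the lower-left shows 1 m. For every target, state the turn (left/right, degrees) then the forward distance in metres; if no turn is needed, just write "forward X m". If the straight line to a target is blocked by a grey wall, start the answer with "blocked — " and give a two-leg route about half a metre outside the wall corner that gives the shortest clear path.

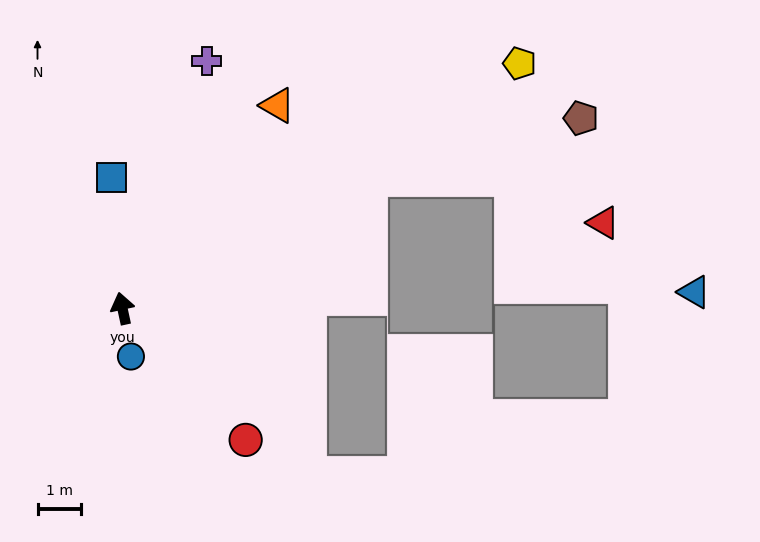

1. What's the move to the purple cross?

turn right 31°, forward 6.0 m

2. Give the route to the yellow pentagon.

turn right 71°, forward 10.6 m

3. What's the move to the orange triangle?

turn right 50°, forward 5.8 m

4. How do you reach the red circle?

turn right 149°, forward 4.1 m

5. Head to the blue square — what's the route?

turn right 8°, forward 3.0 m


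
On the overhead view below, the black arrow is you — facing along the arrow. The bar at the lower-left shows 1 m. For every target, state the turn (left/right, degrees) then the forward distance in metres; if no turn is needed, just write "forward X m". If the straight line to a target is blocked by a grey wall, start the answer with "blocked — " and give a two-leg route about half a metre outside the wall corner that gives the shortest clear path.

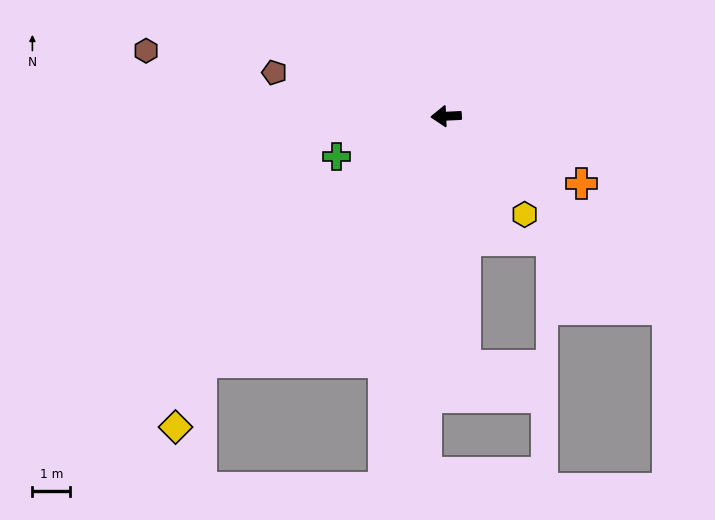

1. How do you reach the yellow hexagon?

turn left 126°, forward 3.3 m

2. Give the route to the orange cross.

turn left 151°, forward 4.0 m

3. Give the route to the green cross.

turn left 17°, forward 3.1 m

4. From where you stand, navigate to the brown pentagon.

turn right 17°, forward 4.7 m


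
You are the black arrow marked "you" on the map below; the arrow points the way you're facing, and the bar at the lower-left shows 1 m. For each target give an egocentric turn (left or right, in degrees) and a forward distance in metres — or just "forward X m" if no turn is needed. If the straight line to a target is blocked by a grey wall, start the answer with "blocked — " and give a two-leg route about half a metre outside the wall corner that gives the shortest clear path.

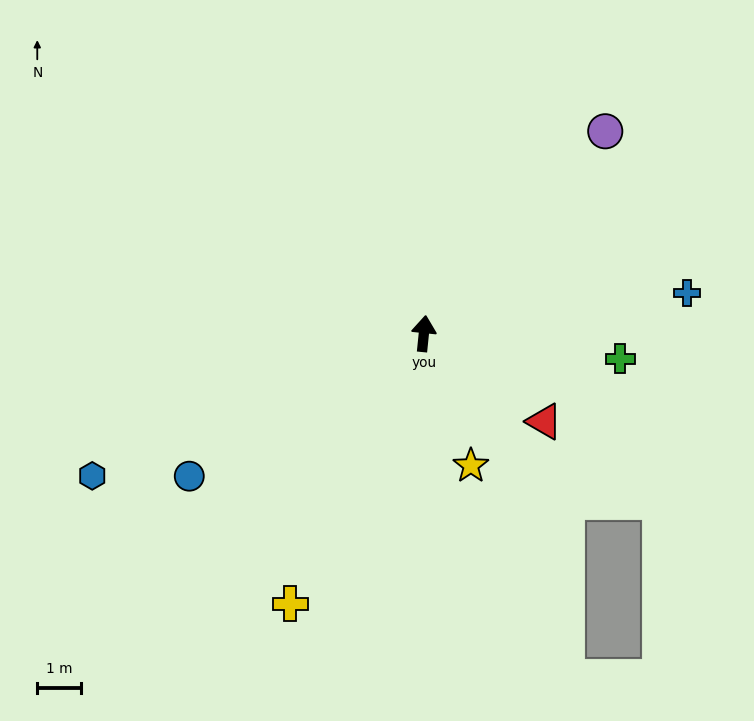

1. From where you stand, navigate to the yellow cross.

turn left 159°, forward 6.9 m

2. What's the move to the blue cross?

turn right 75°, forward 6.1 m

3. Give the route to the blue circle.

turn left 127°, forward 6.3 m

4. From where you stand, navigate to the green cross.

turn right 92°, forward 4.5 m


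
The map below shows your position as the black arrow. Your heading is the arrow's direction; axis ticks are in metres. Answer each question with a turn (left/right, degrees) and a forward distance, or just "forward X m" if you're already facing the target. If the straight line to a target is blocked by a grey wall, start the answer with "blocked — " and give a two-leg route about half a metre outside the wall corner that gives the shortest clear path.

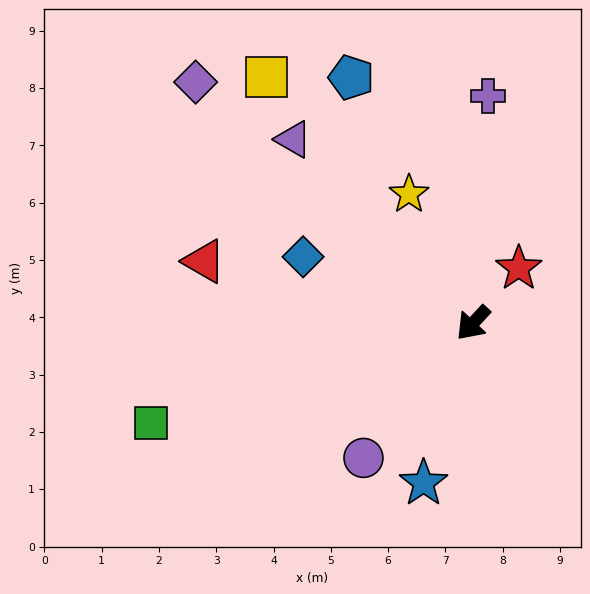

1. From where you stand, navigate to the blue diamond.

turn right 69°, forward 3.2 m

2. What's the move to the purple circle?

turn left 4°, forward 3.0 m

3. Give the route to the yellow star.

turn right 111°, forward 2.5 m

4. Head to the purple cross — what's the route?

turn right 141°, forward 4.0 m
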